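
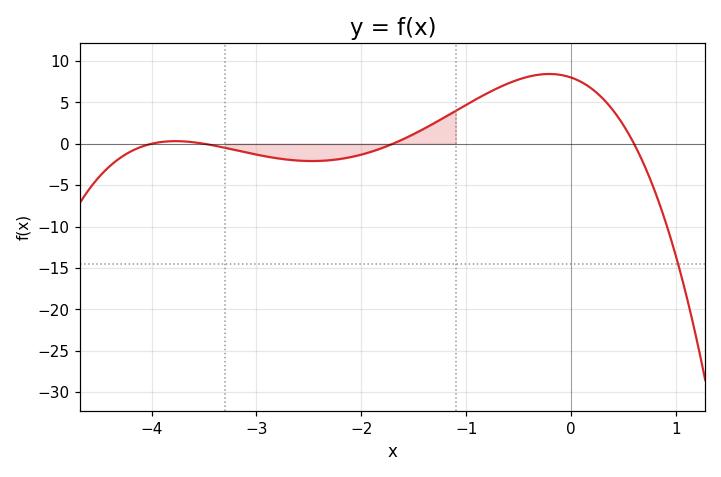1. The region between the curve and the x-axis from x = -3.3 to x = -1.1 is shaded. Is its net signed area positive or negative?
negative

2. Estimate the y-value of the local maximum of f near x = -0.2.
8.5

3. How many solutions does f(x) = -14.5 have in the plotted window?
1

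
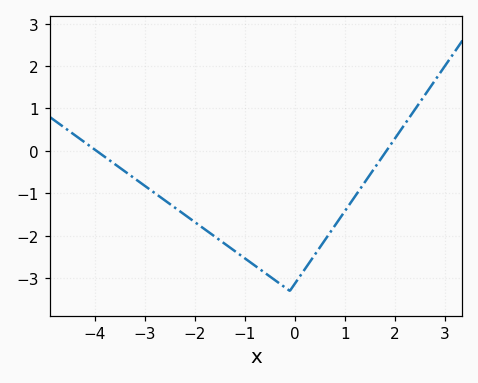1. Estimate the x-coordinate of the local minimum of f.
-0.103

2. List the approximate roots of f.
-3.97, 1.83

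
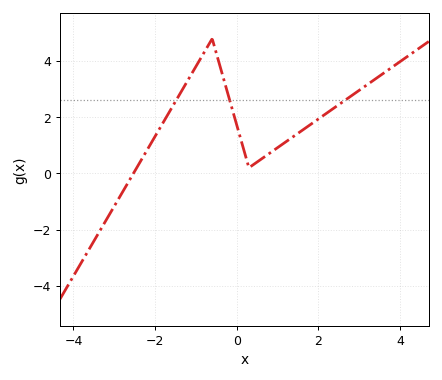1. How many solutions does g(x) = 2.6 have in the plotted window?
3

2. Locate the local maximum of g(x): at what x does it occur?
-0.603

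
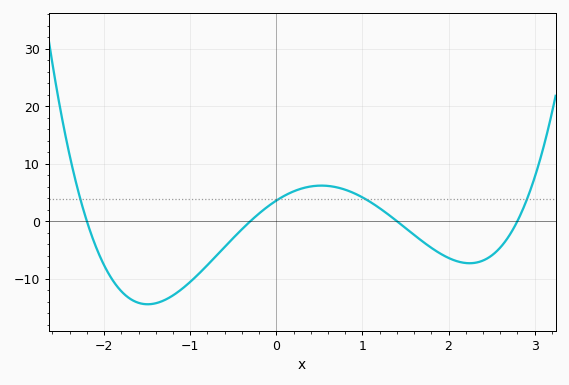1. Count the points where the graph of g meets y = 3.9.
4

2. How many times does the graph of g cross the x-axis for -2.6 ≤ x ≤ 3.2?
4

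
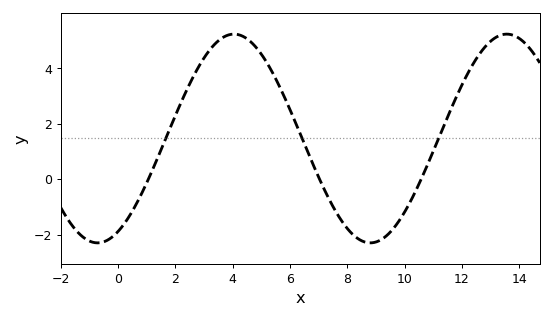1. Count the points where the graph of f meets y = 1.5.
3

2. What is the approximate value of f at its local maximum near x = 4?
5.24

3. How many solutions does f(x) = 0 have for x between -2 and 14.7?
3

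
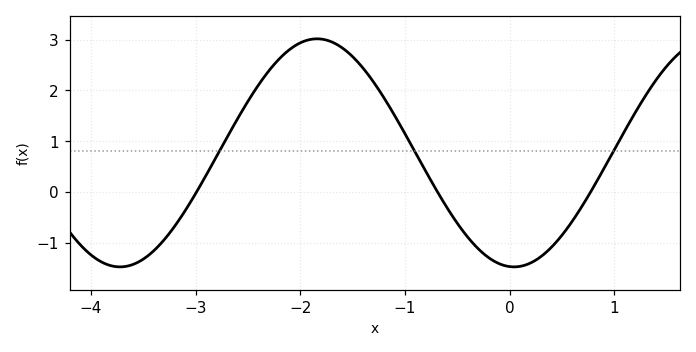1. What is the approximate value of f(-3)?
-0.037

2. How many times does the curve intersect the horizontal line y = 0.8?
3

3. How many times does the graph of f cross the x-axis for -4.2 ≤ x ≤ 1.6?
3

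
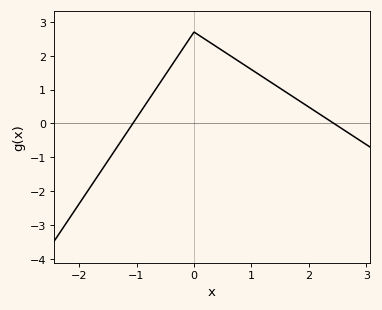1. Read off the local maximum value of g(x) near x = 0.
2.7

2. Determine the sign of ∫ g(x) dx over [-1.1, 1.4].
positive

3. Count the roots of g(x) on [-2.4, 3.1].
2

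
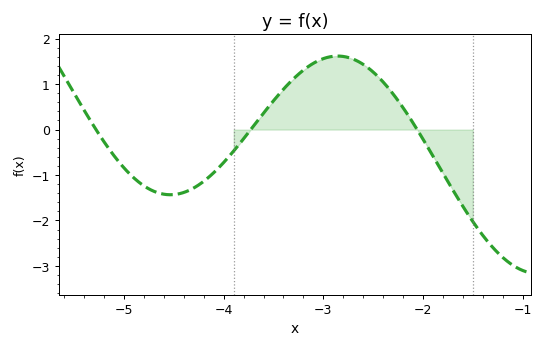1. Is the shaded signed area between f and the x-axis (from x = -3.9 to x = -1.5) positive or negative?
positive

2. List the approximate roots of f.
-5.28, -3.73, -2.06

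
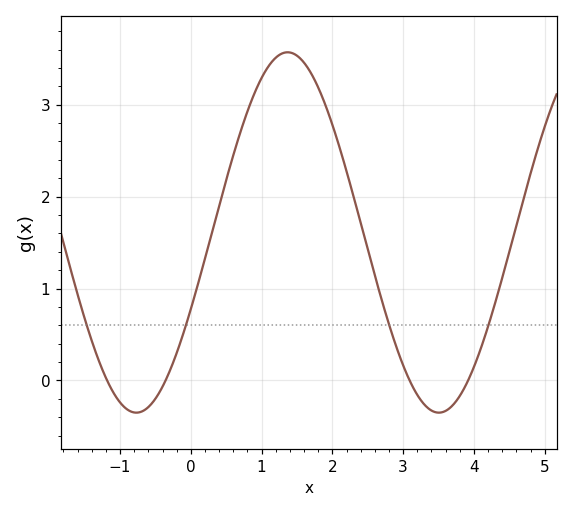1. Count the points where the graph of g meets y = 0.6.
4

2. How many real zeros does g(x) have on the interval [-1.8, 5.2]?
4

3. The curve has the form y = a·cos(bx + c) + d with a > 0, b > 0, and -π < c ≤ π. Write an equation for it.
y = 1.96cos(1.5x - 2) + 1.61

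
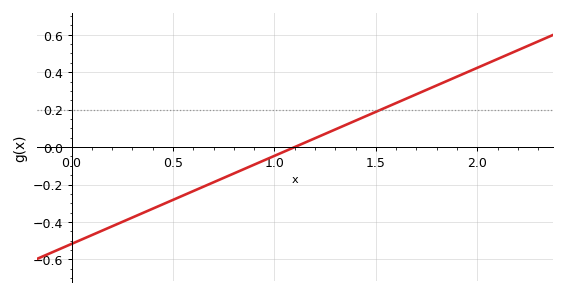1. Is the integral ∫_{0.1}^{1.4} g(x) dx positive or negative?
negative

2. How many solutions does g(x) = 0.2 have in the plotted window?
1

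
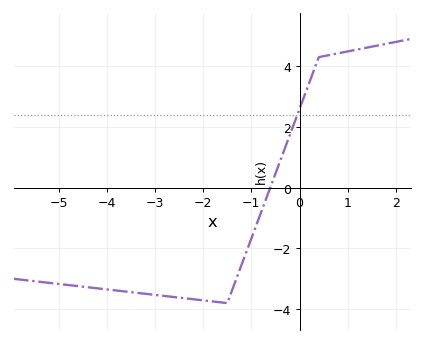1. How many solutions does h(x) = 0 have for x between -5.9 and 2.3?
1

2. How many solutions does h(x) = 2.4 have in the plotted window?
1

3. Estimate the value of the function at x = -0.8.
-0.8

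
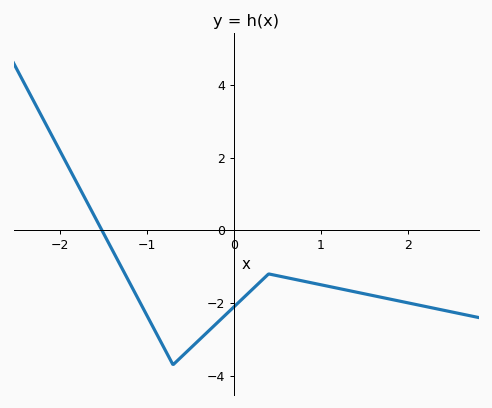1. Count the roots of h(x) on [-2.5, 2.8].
1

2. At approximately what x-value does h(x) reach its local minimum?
-0.7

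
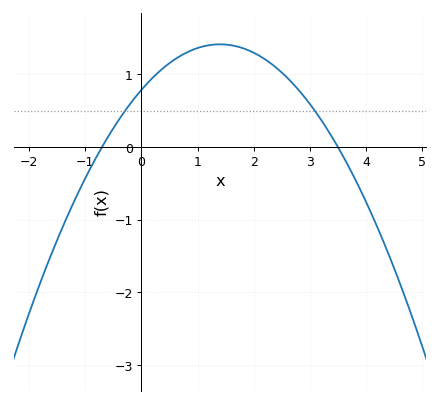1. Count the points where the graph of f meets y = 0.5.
2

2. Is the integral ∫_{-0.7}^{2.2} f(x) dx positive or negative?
positive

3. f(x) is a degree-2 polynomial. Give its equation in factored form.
y = -0.32(x + 0.7)(x - 3.5)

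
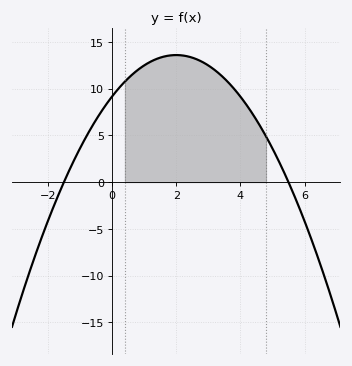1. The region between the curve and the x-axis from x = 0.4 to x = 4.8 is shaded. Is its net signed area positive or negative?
positive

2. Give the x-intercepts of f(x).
-1.6, 5.4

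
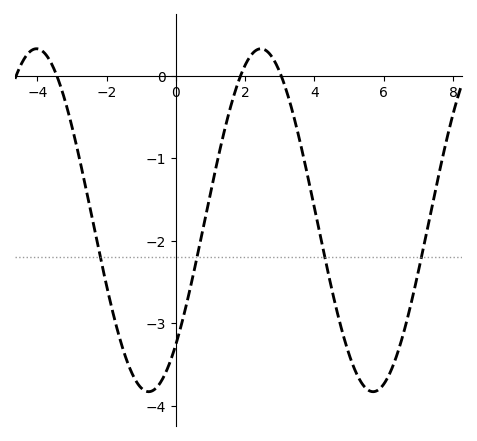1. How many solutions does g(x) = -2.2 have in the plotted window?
4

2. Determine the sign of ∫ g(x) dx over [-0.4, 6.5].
negative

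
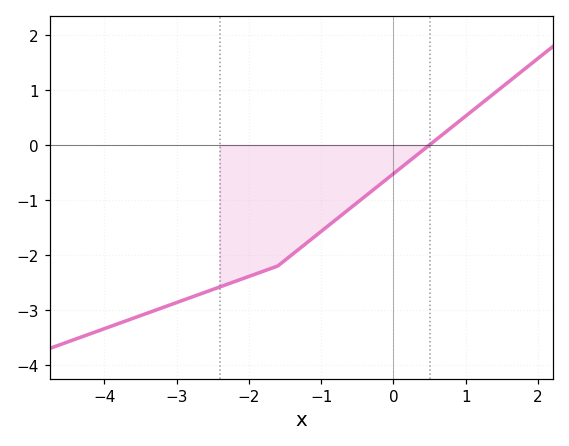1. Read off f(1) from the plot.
0.5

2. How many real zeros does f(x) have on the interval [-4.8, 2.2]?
1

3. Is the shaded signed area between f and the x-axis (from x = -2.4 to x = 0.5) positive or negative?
negative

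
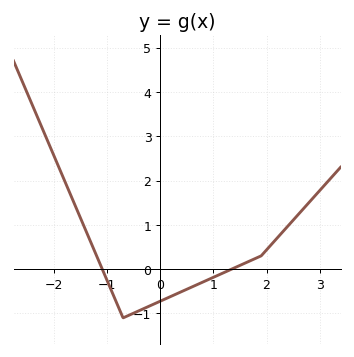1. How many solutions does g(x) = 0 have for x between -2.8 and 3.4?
2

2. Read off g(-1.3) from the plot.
0.6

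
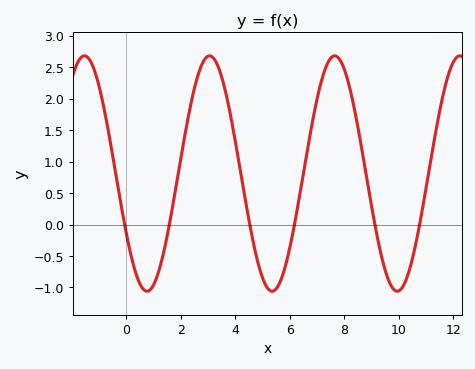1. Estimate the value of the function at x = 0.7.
-1.05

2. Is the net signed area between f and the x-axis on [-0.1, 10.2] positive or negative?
positive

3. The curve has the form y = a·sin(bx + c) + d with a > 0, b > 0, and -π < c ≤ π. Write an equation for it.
y = 1.87sin(1.4x - 2.6) + 0.81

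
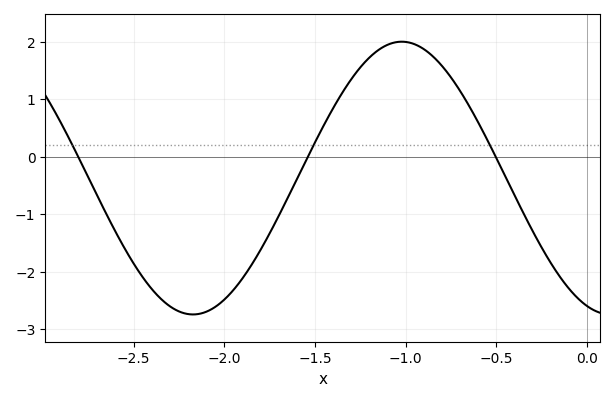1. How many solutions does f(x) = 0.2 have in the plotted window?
3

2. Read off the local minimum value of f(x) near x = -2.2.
-2.7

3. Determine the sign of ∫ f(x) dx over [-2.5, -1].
negative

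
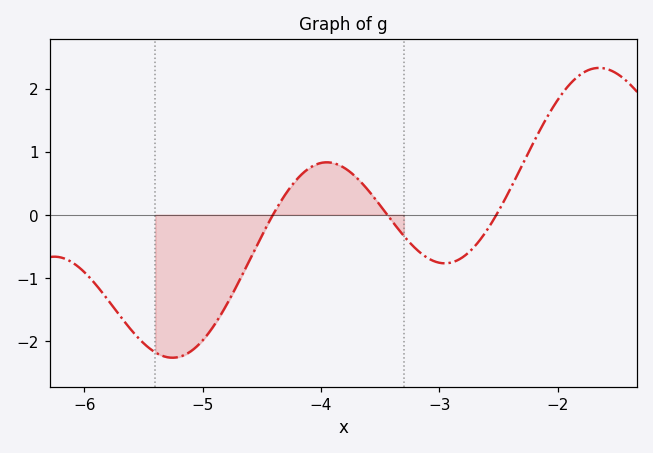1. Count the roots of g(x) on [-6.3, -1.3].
3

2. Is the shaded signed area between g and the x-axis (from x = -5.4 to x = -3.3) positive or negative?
negative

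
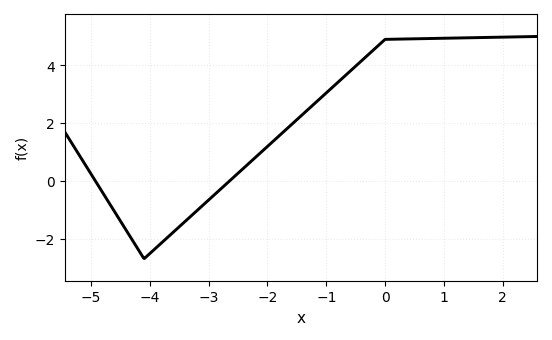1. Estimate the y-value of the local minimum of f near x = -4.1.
-2.7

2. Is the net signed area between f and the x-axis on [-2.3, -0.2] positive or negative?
positive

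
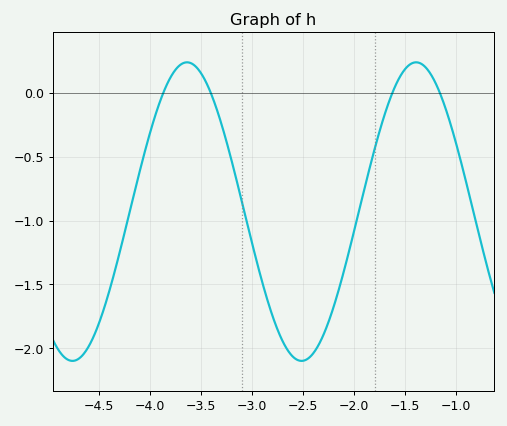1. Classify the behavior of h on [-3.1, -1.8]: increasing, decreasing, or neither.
neither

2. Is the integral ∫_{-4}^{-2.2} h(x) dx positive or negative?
negative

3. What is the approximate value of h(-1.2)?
0.05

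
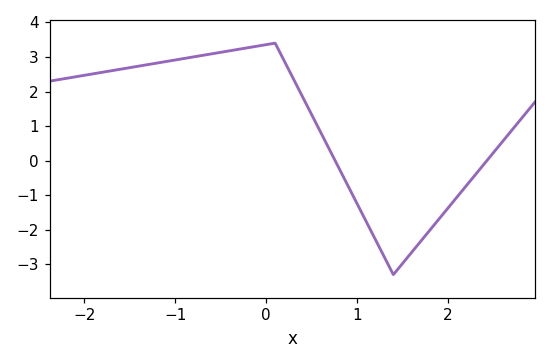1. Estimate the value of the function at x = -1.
2.91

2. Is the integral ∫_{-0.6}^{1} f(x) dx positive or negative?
positive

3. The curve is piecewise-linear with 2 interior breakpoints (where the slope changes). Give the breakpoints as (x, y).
(0.1, 3.4); (1.4, -3.3)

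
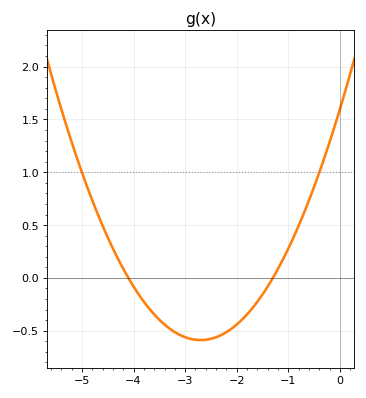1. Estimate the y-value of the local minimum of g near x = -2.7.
-0.6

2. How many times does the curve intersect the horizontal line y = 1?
2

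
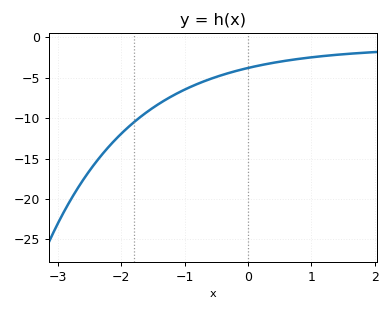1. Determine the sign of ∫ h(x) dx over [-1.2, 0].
negative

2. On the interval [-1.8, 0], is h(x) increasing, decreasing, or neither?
increasing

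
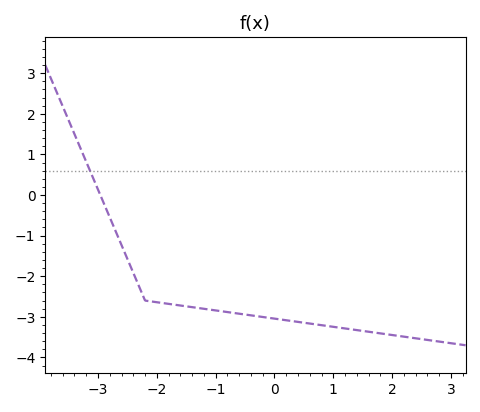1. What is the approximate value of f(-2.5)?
-1.6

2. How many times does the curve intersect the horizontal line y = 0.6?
1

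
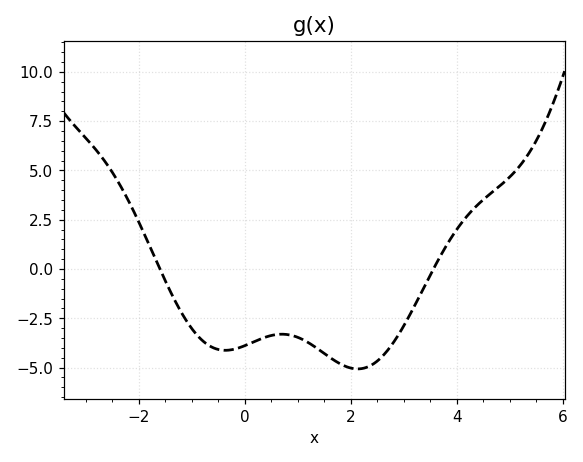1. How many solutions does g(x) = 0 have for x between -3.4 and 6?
2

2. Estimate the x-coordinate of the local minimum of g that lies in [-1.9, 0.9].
-0.37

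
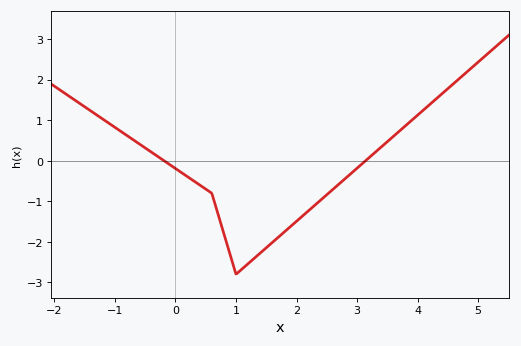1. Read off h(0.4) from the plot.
-0.6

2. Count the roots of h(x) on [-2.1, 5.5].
2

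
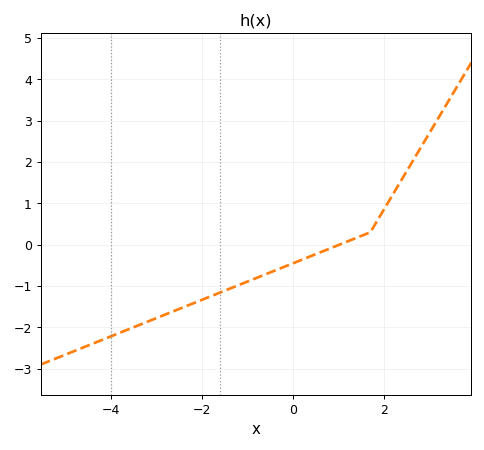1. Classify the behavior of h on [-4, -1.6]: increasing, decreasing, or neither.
increasing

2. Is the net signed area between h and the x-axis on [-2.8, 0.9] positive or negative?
negative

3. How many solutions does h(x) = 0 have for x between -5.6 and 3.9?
1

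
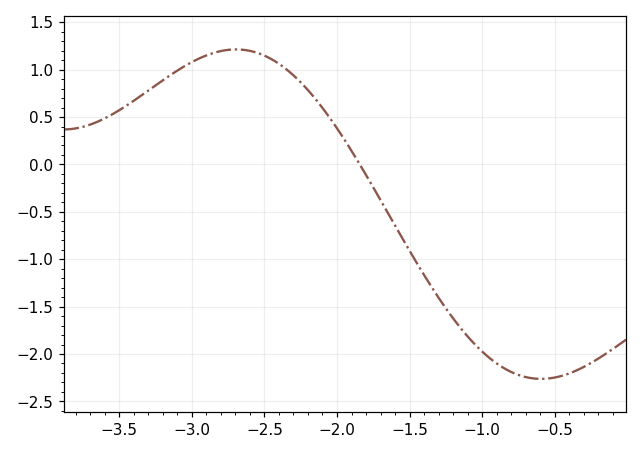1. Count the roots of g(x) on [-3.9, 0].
1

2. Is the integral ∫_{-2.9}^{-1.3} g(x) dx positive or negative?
positive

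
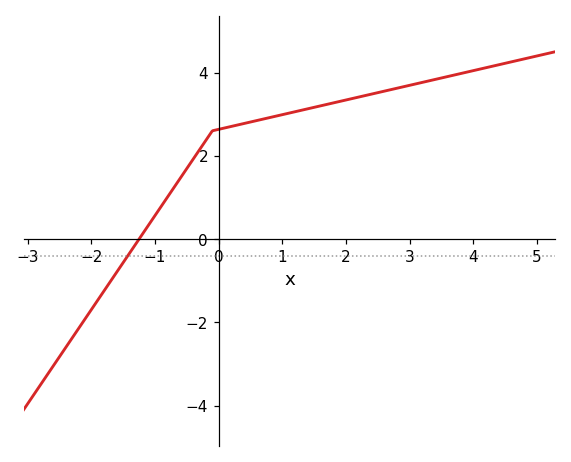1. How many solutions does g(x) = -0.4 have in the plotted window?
1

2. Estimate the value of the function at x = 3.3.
3.8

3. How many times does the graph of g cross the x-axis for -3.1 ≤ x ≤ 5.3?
1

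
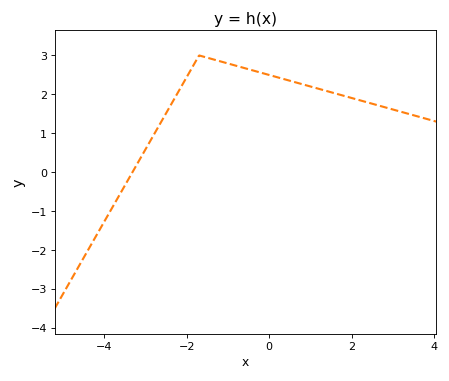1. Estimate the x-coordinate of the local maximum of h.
-1.7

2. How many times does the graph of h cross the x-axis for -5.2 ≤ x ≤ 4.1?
1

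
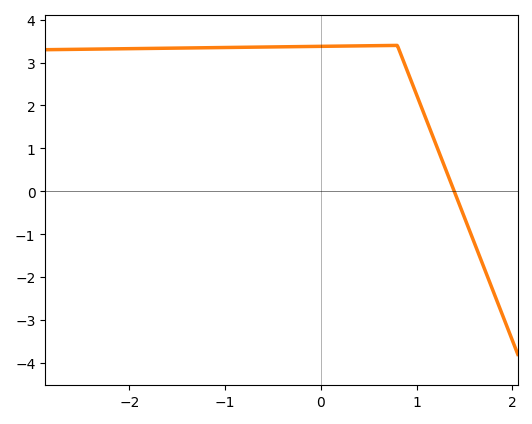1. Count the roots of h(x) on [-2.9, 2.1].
1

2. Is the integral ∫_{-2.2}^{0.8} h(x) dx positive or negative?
positive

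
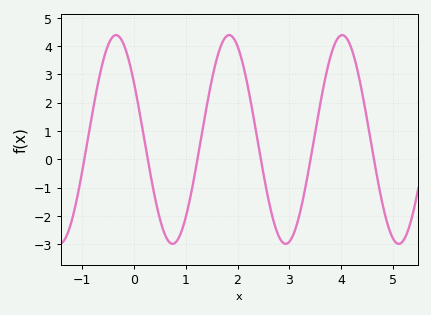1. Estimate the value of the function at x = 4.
4.38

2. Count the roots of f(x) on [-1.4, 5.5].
6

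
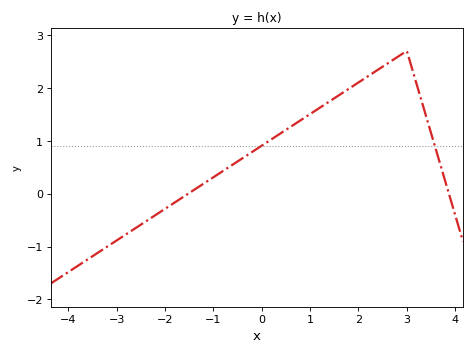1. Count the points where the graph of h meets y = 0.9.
2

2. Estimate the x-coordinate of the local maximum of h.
3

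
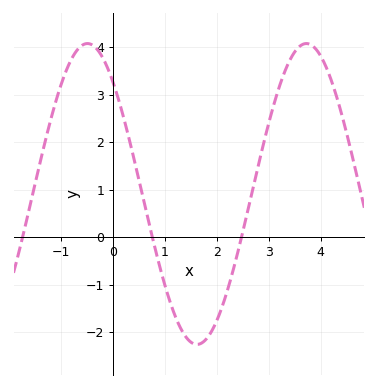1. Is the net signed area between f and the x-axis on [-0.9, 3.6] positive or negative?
positive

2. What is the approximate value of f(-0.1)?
3.6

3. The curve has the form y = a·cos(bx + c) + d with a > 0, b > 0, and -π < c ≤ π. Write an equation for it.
y = 3.17cos(1.5x + 0.73) + 0.91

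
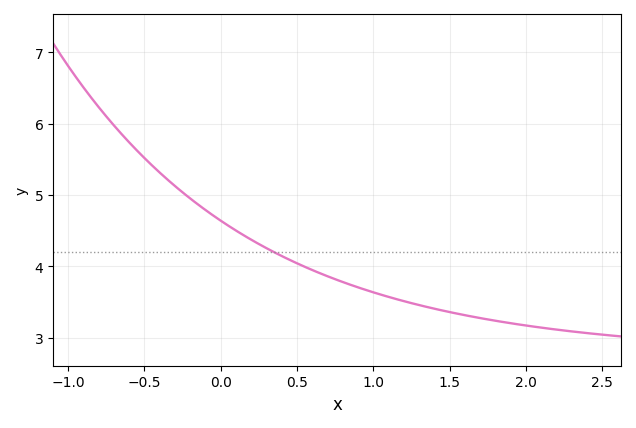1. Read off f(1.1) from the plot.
3.57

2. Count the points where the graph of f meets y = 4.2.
1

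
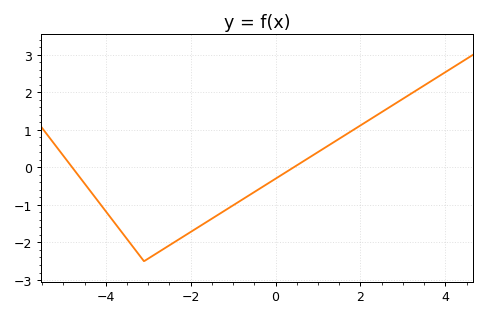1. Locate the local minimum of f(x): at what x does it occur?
-3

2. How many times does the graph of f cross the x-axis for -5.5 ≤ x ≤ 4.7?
2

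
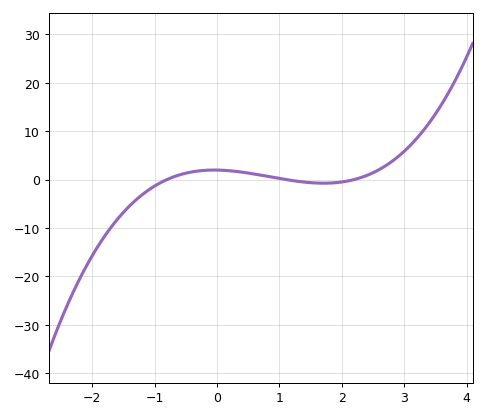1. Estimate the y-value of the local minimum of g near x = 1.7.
-1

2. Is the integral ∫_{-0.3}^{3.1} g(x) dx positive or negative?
positive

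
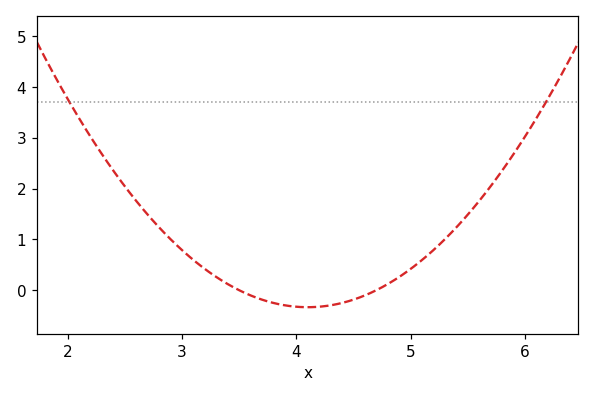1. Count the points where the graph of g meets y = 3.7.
2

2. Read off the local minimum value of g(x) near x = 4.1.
-0.3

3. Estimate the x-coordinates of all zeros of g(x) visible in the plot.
3.5, 4.7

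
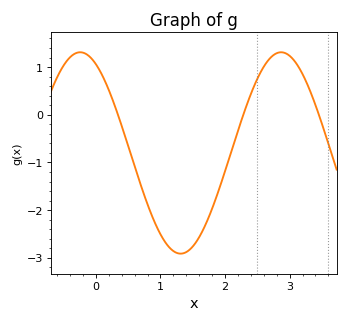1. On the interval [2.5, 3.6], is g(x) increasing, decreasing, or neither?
neither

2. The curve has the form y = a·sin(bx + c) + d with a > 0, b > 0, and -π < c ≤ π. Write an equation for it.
y = 2.11sin(2x + 2.1) - 0.8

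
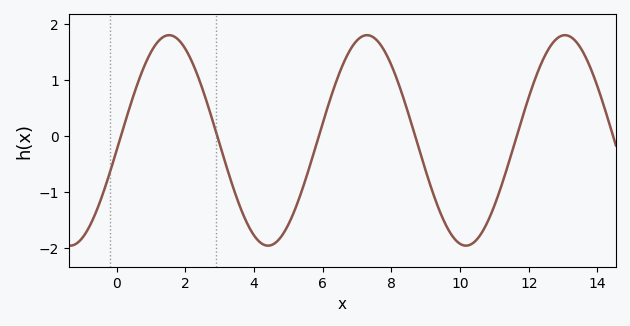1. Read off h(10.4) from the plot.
-1.9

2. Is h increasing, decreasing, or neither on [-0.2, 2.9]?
neither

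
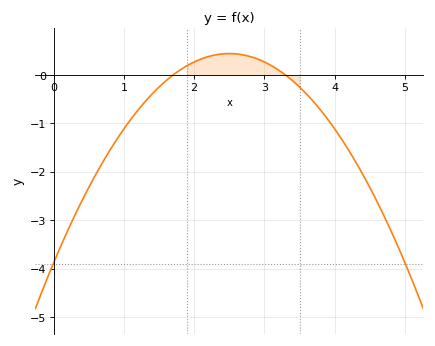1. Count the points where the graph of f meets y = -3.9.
2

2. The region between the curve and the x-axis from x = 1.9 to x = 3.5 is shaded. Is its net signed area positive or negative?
positive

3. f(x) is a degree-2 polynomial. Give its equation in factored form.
y = -0.69(x - 1.7)(x - 3.3)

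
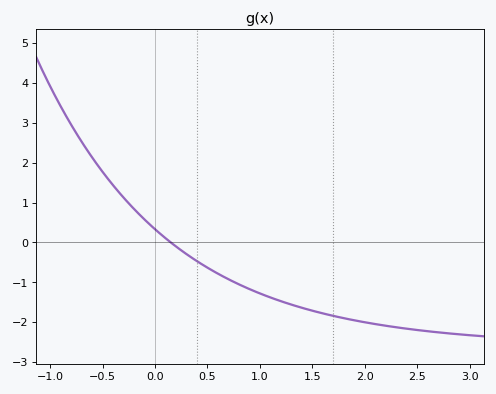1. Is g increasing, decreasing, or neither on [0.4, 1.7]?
decreasing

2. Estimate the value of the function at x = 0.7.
-0.9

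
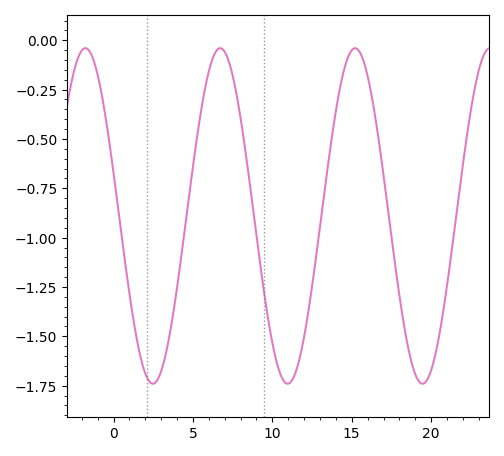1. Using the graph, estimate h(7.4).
-0.146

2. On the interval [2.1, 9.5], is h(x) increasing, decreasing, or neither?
neither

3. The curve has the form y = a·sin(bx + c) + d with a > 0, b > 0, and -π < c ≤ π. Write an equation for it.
y = 0.85sin(0.74x + 2.88) - 0.89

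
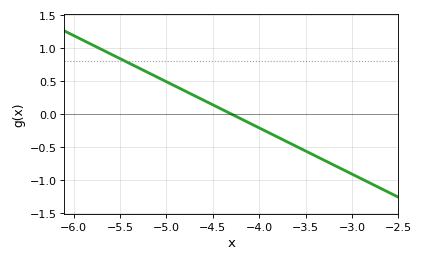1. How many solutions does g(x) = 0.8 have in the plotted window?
1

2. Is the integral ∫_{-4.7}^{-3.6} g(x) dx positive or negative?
negative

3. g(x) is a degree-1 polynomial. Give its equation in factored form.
y = -0.7(x + 4.3)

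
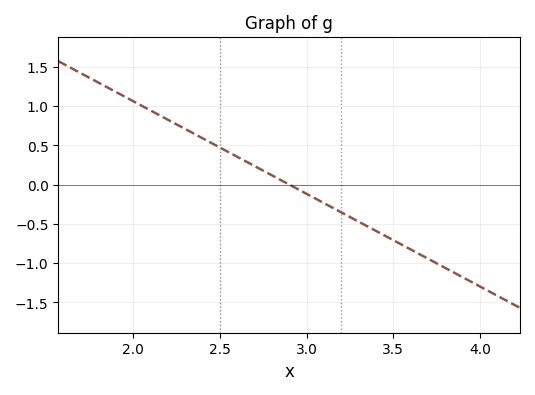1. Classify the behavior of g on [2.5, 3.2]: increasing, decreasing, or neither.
decreasing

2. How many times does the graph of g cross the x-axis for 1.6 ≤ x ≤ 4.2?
1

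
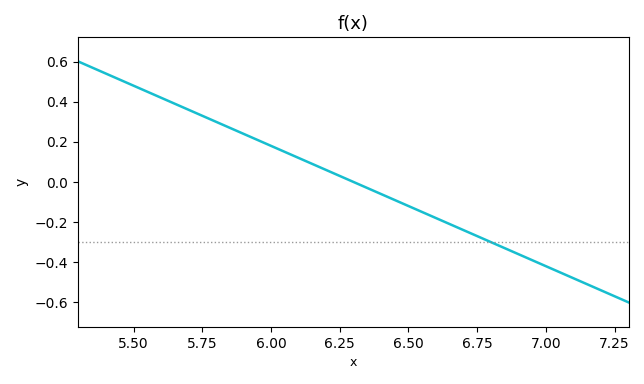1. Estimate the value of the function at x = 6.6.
-0.18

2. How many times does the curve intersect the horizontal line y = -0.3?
1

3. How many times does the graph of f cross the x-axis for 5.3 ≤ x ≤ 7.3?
1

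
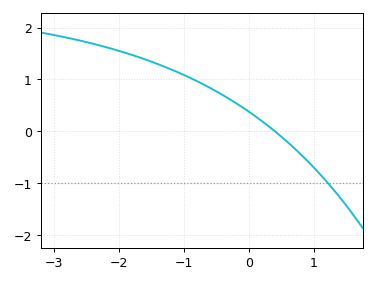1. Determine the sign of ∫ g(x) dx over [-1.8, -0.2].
positive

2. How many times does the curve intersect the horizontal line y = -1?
1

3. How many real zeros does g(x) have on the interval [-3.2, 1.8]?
1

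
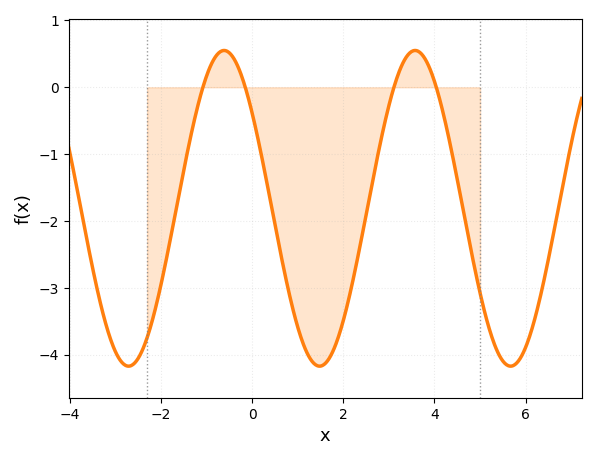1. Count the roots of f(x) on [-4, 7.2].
4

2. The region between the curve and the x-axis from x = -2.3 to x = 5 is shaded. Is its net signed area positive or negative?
negative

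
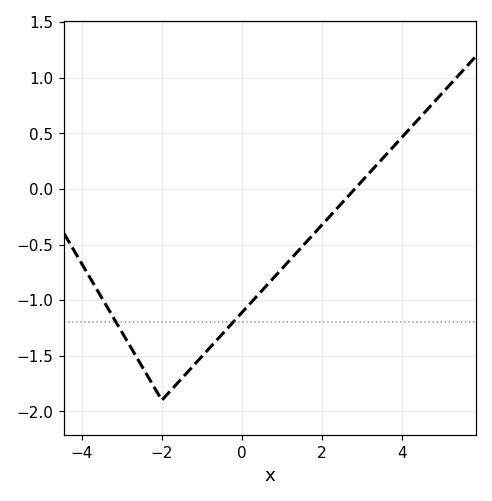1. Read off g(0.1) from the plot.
-1.07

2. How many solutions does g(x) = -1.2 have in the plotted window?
2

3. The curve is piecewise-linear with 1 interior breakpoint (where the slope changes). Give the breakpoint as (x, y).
(-2, -1.9)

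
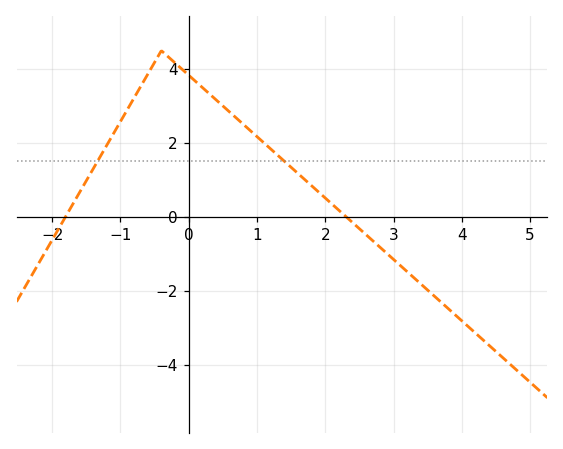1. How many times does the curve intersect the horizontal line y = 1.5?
2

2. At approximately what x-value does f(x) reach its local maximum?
-0.4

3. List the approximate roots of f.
-1.8, 2.4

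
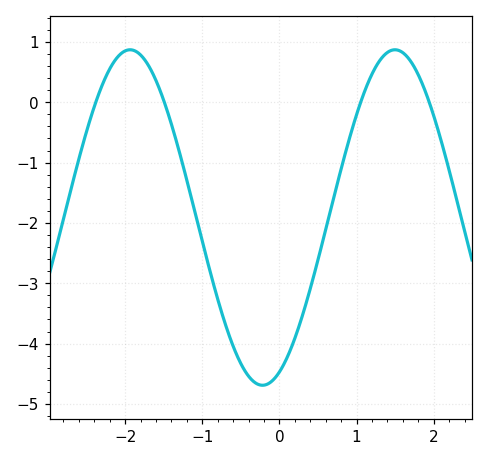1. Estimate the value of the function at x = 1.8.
0.5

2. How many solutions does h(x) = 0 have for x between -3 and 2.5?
4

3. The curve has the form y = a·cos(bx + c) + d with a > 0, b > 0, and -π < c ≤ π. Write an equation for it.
y = 2.78cos(1.8x - 2.7) - 1.91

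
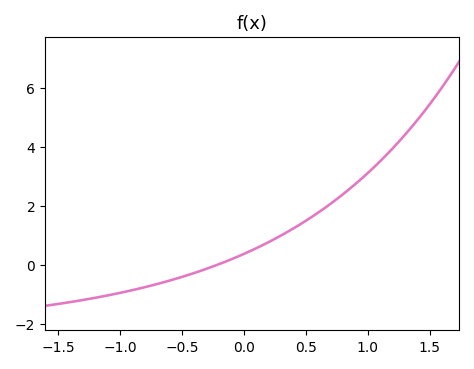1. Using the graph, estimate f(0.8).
2.4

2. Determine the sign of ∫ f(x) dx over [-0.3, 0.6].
positive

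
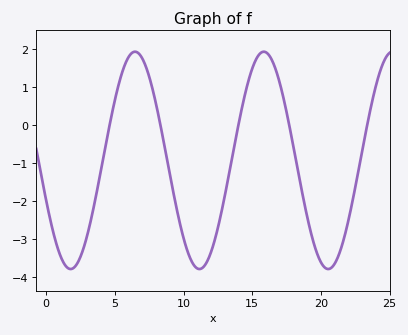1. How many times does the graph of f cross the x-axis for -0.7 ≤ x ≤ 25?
5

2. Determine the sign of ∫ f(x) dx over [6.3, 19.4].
negative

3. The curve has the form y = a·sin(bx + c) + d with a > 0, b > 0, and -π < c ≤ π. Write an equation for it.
y = 2.86sin(0.67x - 2.8) - 0.93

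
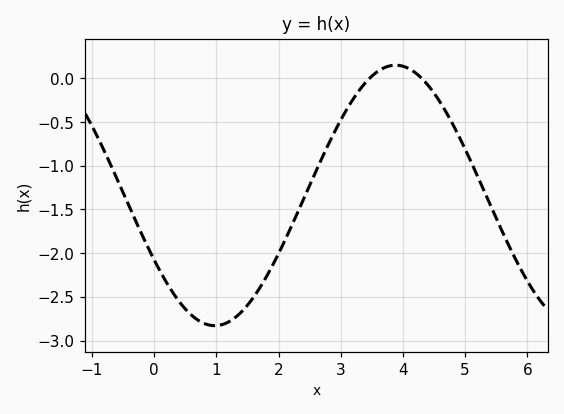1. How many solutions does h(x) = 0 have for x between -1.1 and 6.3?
2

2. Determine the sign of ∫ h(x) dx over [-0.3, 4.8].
negative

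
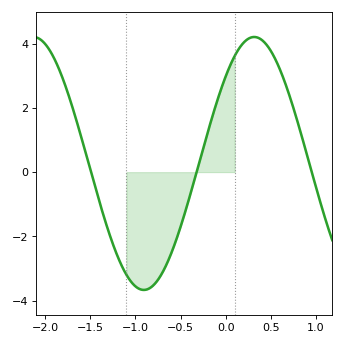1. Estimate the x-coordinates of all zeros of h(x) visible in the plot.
-1.49, -0.322, 0.953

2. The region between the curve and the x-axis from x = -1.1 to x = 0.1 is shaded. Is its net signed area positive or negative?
negative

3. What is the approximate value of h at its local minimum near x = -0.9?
-3.67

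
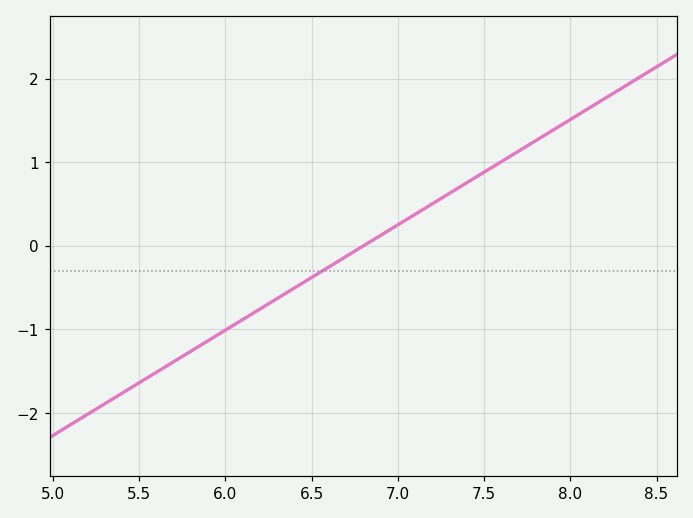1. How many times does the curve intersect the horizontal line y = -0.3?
1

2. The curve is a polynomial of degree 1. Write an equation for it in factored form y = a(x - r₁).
y = 1.26(x - 6.8)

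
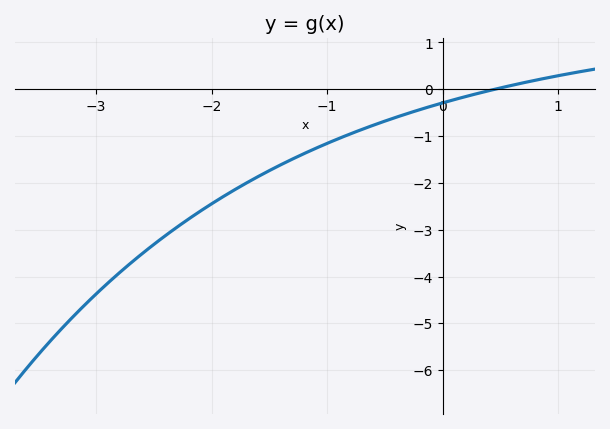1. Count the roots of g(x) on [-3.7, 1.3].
1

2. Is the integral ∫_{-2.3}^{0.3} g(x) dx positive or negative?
negative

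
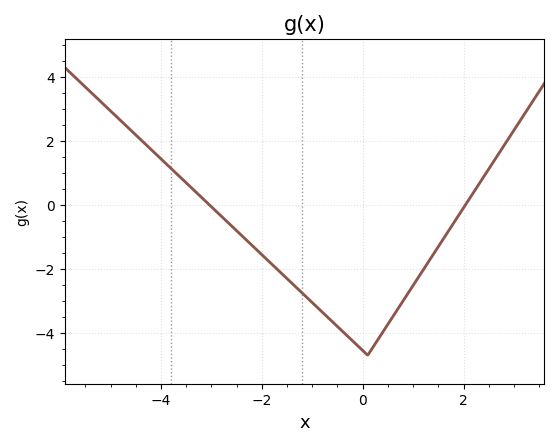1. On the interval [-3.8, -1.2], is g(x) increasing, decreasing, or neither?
decreasing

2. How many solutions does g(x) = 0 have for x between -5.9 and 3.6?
2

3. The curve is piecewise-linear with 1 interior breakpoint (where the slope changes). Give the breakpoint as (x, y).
(0.1, -4.7)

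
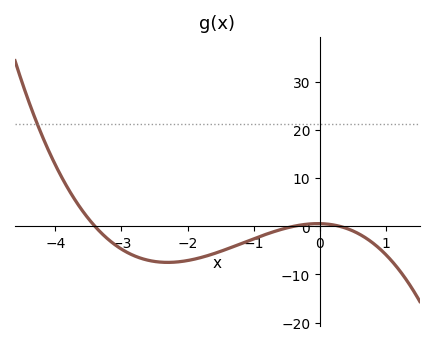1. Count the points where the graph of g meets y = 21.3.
1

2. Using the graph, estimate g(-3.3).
-1.44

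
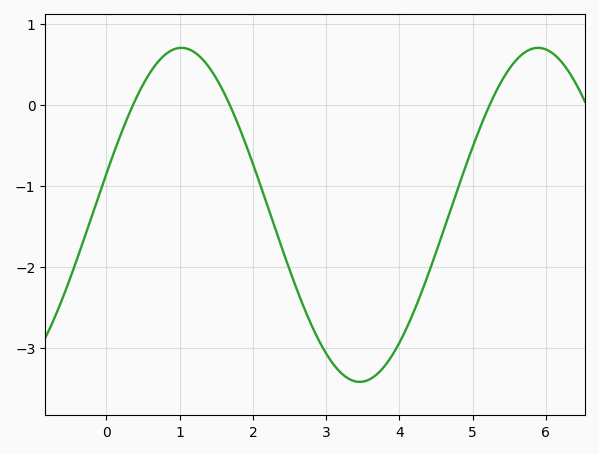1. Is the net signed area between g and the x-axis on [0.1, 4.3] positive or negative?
negative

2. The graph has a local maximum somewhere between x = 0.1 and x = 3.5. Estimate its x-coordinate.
1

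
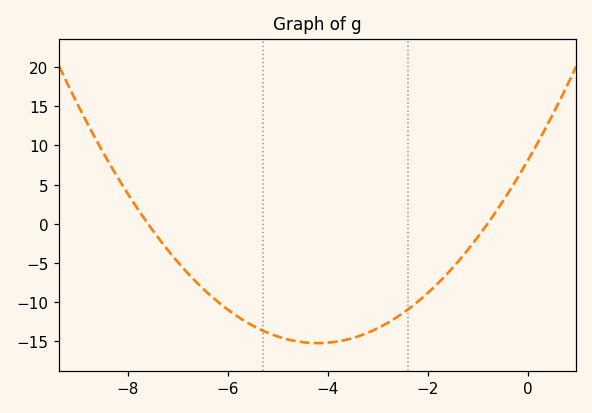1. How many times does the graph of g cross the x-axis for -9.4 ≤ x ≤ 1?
2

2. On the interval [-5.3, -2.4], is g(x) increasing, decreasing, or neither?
neither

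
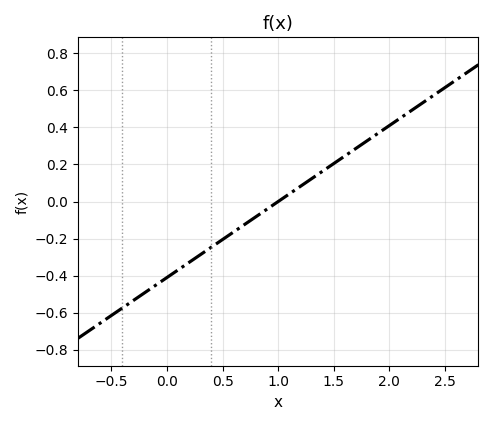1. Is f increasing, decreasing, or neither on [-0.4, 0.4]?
increasing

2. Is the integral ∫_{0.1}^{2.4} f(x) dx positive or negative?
positive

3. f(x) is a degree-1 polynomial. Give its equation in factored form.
y = 0.41(x - 1)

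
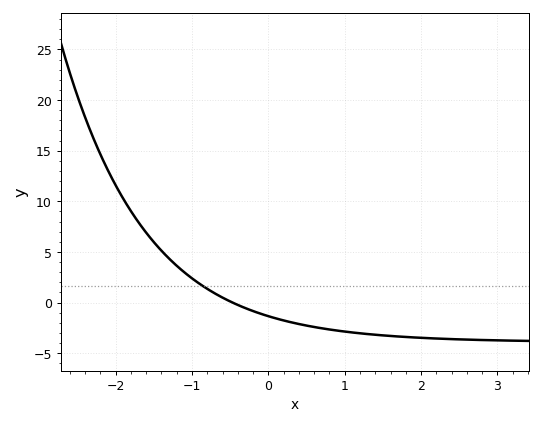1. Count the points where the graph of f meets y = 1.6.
1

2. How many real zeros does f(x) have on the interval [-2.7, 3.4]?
1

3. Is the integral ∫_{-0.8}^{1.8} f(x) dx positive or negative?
negative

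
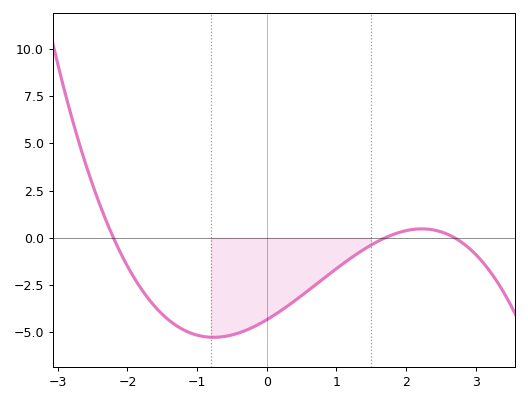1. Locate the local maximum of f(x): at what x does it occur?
2.2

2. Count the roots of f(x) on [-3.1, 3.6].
3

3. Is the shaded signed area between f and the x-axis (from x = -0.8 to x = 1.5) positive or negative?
negative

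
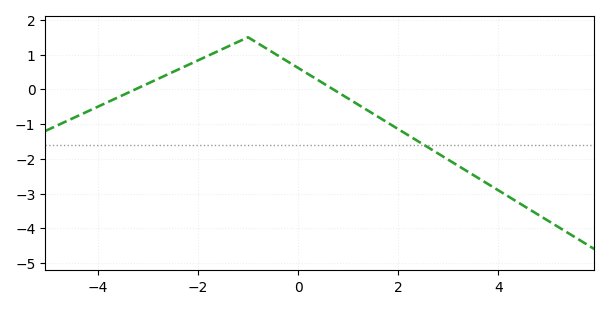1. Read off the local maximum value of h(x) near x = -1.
1.5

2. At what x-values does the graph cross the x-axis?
-3.25, 0.702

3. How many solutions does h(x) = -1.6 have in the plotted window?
1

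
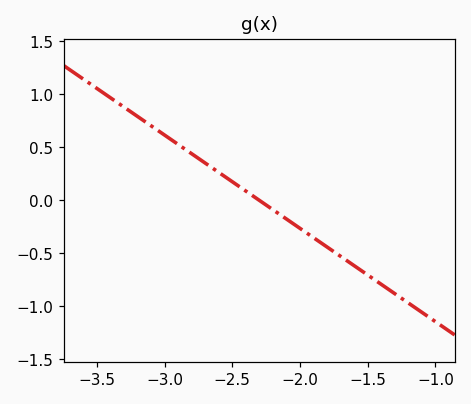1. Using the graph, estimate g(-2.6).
0.264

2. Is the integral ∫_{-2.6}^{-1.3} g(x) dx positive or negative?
negative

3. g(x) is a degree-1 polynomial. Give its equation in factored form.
y = -0.88(x + 2.3)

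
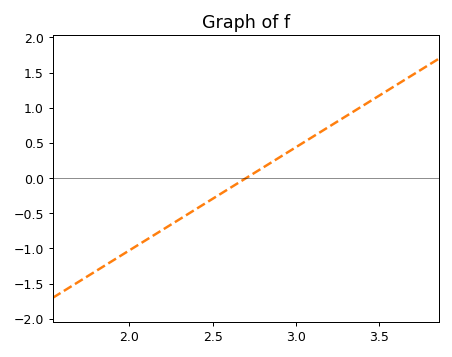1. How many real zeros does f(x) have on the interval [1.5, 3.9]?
1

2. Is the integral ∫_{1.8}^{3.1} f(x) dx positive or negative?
negative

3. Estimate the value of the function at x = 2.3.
-0.6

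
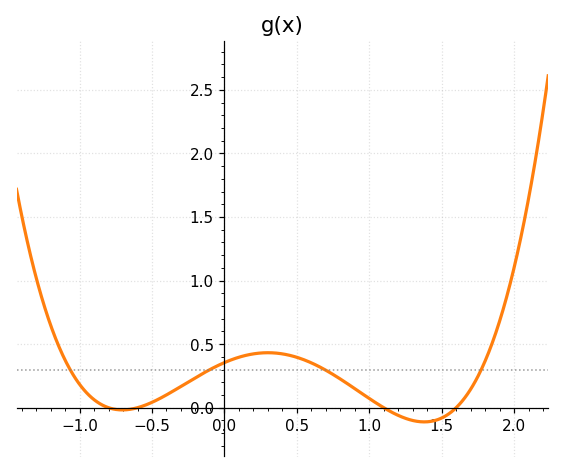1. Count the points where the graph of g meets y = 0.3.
4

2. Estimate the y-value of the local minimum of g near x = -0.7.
0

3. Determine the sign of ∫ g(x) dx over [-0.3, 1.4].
positive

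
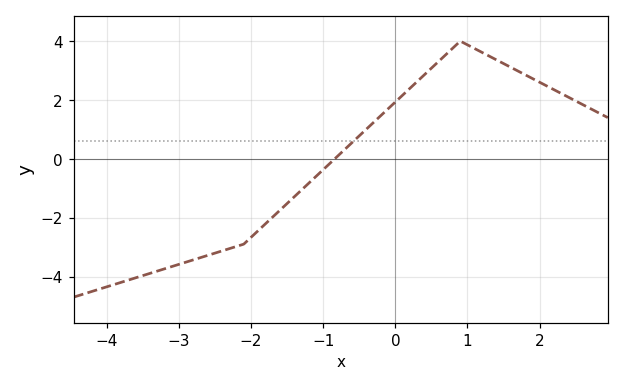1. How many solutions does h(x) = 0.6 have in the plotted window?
1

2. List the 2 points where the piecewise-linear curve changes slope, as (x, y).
(-2.1, -2.9); (0.9, 4)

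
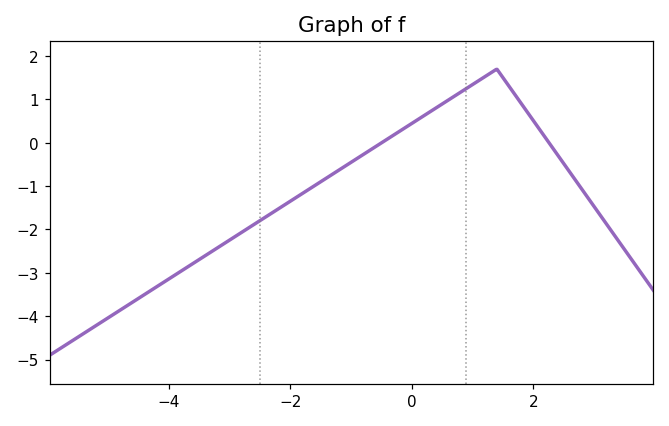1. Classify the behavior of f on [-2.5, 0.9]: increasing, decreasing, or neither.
increasing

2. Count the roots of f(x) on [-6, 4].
2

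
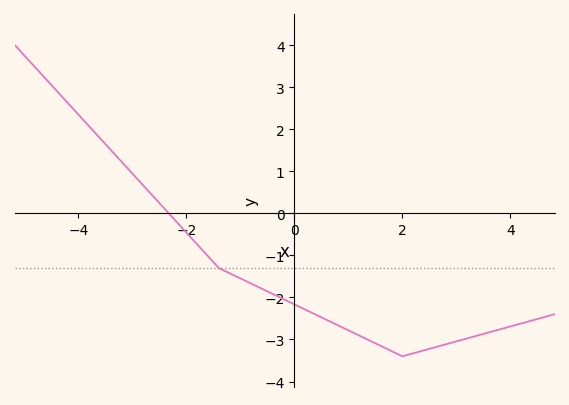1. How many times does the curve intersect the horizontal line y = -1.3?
1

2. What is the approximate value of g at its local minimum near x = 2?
-3.4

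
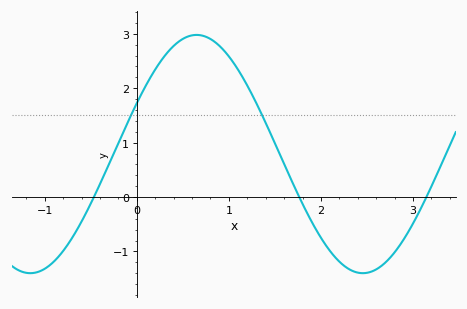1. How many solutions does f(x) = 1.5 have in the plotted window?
2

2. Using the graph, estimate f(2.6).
-1.33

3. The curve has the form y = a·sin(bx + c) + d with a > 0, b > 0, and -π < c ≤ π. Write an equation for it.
y = 2.19sin(1.74x + 0.442) + 0.79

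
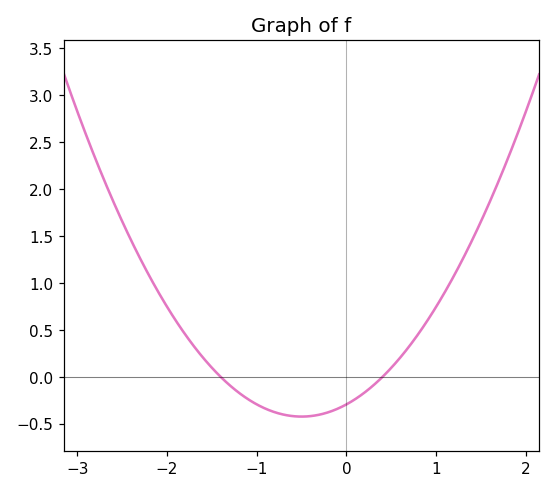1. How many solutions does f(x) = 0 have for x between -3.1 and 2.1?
2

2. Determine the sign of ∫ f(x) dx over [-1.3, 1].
negative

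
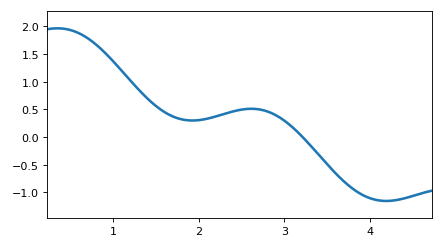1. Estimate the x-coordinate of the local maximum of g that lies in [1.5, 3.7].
2.6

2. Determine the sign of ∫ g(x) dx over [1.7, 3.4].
positive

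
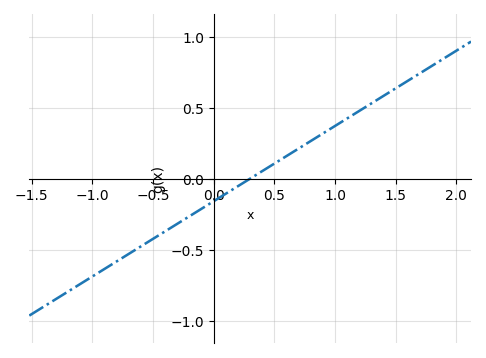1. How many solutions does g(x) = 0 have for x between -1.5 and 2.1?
1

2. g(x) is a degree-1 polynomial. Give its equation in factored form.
y = 0.53(x - 0.3)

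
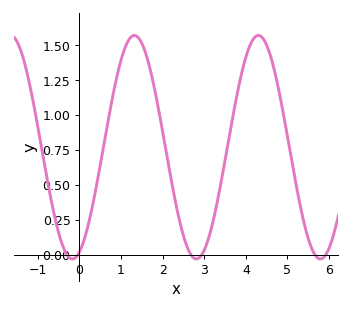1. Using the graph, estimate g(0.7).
0.972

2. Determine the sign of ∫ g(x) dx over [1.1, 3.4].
positive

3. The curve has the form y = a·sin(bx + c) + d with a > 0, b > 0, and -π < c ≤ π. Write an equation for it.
y = 0.8sin(2.11x - 1.22) + 0.77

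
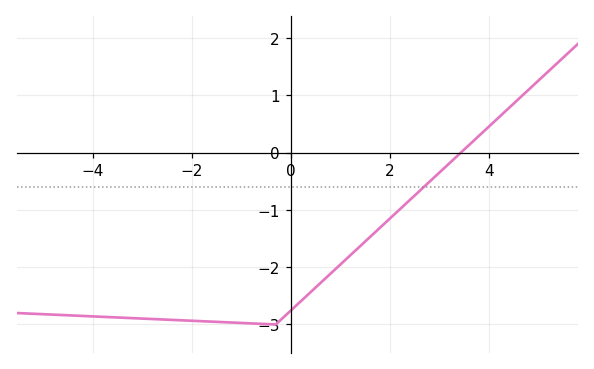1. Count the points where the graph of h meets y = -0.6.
1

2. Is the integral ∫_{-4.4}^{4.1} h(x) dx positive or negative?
negative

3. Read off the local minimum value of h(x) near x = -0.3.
-3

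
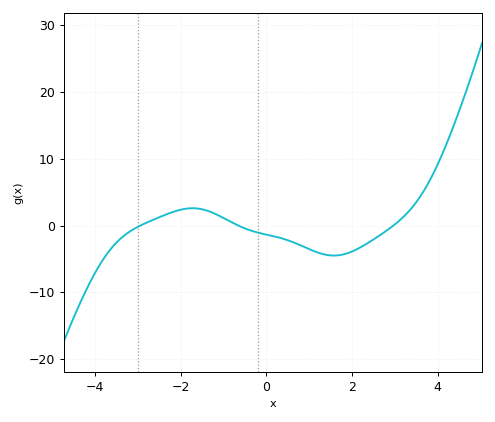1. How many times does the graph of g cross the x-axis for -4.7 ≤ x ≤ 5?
3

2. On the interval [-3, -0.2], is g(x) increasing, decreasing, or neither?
neither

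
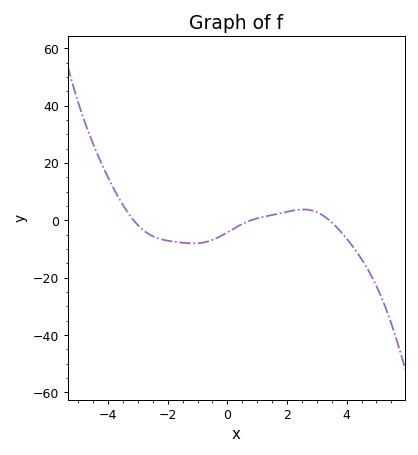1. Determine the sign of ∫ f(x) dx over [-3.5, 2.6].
negative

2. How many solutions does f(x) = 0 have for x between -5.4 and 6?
3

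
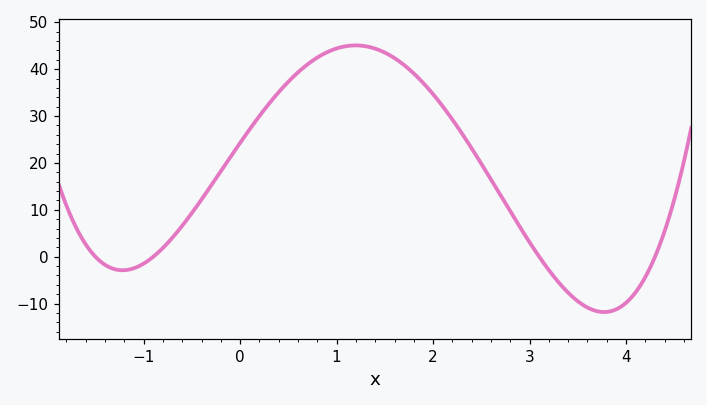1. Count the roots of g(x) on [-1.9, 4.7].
4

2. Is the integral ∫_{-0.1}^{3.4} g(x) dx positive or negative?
positive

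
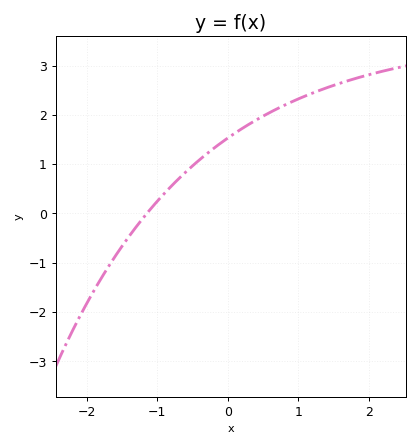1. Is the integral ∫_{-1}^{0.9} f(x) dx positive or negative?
positive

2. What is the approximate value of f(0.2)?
1.7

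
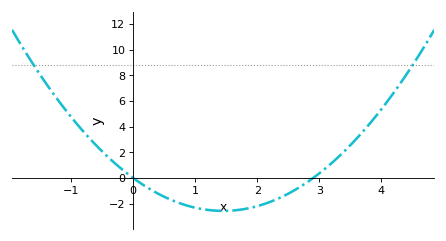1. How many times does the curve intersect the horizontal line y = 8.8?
2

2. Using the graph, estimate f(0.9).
-2.2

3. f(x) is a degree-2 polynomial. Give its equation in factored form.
y = 1.22(x - 0)(x - 2.9)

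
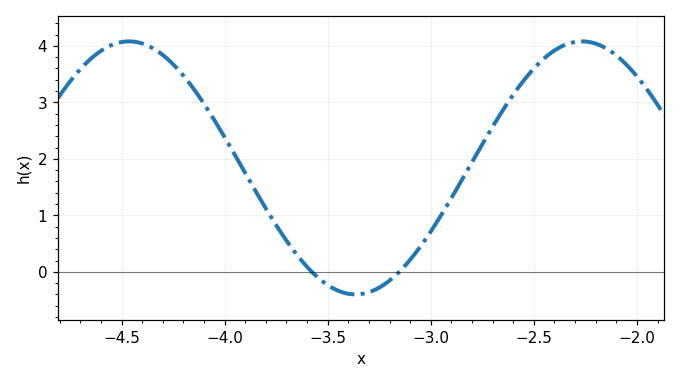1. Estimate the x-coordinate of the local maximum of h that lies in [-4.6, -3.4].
-4.46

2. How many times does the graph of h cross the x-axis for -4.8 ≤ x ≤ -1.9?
2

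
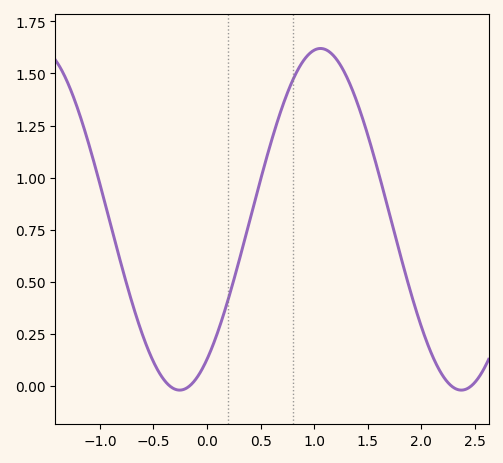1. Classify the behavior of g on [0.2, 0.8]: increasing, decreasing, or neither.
increasing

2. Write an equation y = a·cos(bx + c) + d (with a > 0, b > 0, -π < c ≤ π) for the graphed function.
y = 0.82cos(2.39x - 2.53) + 0.8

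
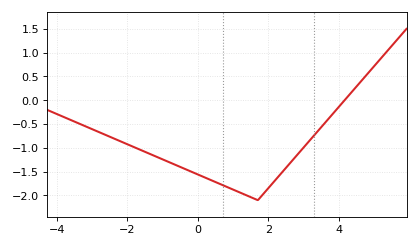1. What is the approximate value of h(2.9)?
-1.05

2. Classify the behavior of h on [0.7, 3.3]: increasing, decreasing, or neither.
neither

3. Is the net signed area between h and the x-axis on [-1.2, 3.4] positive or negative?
negative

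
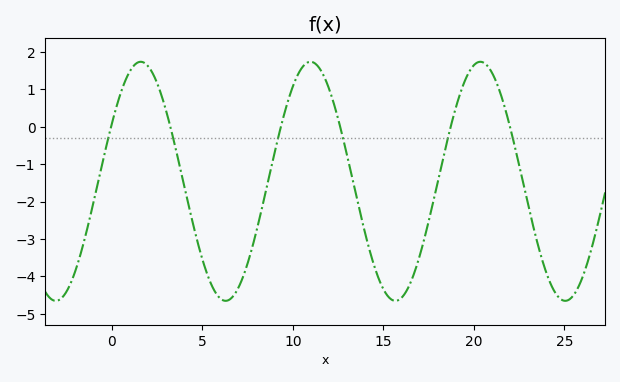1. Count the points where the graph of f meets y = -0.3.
6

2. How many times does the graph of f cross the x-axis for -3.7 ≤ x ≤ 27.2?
6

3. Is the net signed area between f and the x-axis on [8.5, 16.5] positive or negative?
negative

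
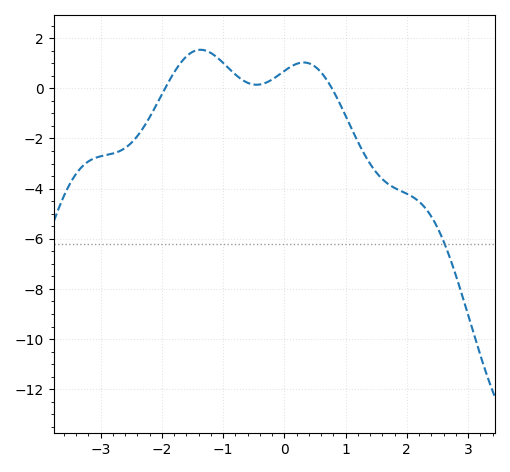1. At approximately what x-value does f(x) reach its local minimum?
-0.5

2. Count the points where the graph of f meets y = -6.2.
1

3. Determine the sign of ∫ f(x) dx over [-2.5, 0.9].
positive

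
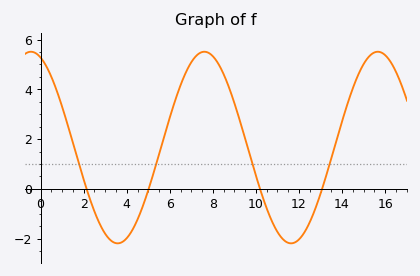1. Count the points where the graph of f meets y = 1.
4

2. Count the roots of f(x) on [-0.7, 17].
4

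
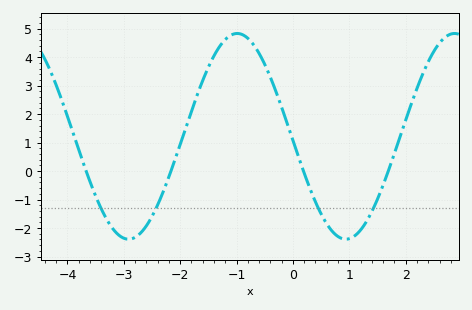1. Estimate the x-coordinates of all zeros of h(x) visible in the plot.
-3.7, -2.2, 0.2, 1.7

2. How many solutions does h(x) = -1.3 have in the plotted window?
4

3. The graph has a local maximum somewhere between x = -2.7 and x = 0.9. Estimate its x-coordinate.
-1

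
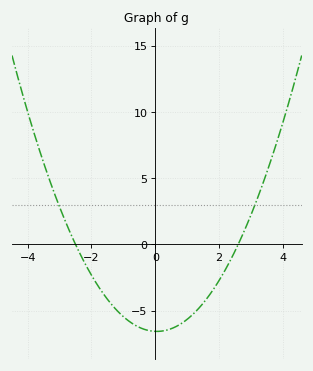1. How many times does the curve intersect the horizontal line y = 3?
2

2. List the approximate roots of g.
-2.4, 2.6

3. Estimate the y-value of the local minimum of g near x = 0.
-6.5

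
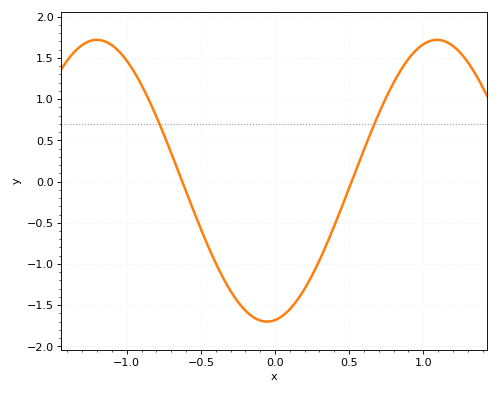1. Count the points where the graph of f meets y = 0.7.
2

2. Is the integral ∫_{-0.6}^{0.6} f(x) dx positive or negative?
negative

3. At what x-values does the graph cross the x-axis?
-0.626, 0.517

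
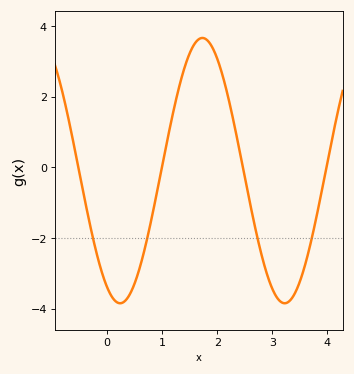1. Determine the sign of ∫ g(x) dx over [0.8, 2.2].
positive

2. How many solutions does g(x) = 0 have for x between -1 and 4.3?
4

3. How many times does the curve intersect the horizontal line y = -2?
4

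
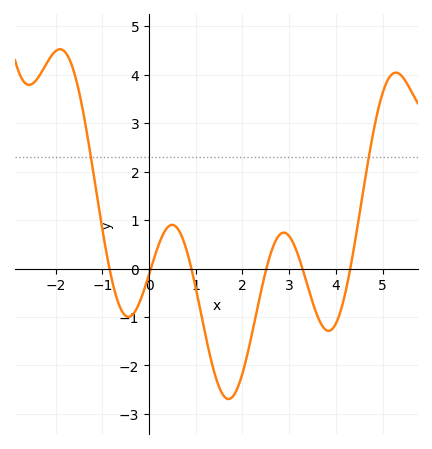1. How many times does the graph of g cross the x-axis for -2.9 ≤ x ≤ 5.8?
6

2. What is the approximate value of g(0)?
-0.1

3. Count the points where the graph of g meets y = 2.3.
2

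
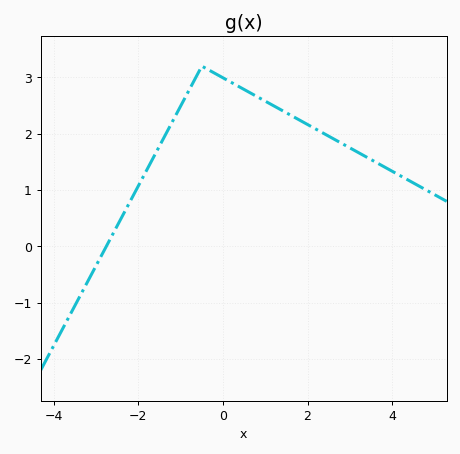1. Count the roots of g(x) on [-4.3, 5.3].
1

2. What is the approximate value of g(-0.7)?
2.9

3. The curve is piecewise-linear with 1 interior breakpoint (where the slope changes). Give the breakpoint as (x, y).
(-0.5, 3.2)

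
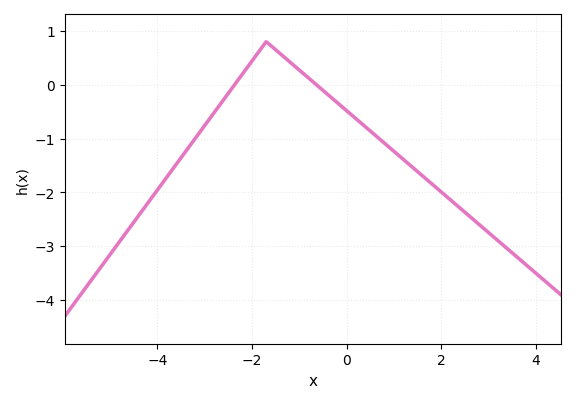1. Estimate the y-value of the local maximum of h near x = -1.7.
0.8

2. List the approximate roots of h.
-2.4, -0.6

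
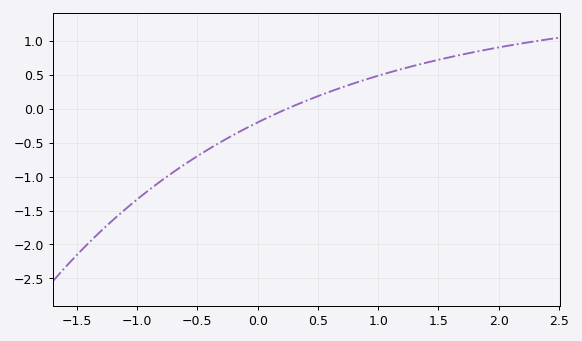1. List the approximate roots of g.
0.243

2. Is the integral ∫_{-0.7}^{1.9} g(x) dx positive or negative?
positive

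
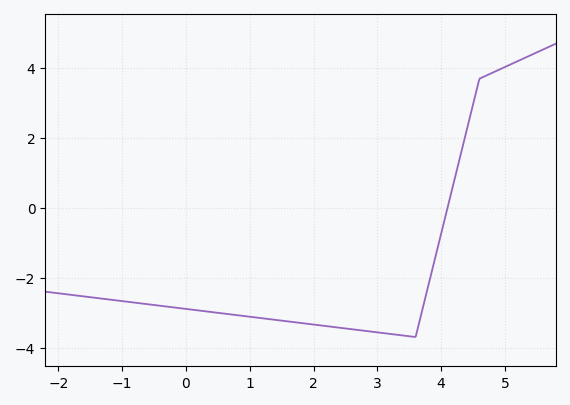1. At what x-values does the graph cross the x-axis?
4.1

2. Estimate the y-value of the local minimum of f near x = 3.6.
-3.7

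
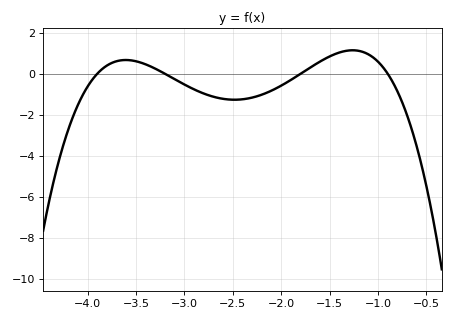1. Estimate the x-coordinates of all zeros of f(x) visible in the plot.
-3.9, -3.2, -1.8, -0.9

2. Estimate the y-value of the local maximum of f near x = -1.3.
1.15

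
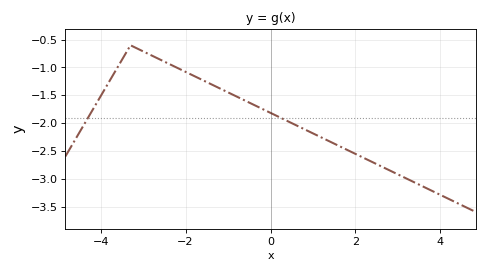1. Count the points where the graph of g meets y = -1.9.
2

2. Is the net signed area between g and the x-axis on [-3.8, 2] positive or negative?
negative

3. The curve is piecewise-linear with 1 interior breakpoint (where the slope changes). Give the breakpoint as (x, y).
(-3.3, -0.6)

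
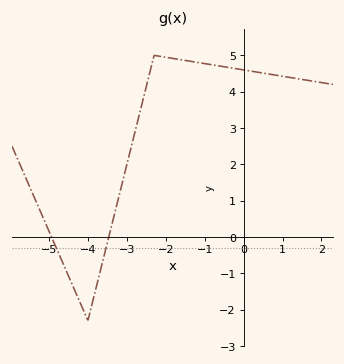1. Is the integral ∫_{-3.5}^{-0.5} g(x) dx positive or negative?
positive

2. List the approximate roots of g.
-5, -3.4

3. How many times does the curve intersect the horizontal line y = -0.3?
2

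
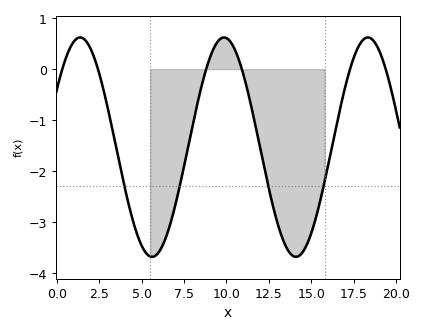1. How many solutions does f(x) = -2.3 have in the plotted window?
4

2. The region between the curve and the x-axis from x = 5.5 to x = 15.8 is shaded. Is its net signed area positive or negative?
negative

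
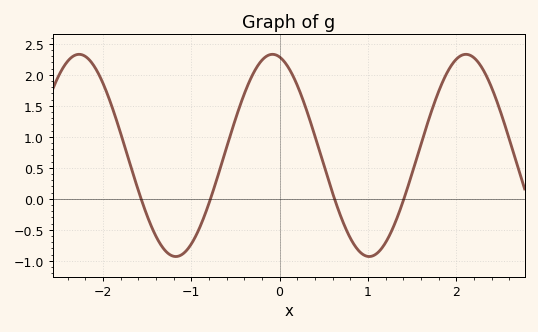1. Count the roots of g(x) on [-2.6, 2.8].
4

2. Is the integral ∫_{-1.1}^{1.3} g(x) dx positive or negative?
positive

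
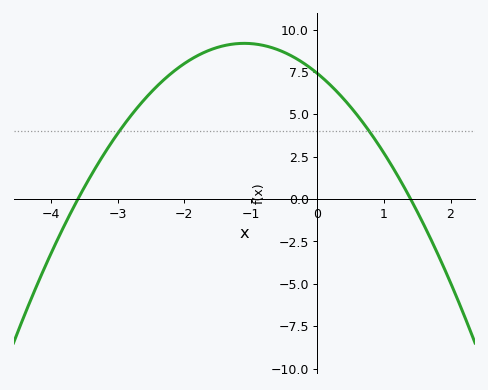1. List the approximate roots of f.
-3.6, 1.4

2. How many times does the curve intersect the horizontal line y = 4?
2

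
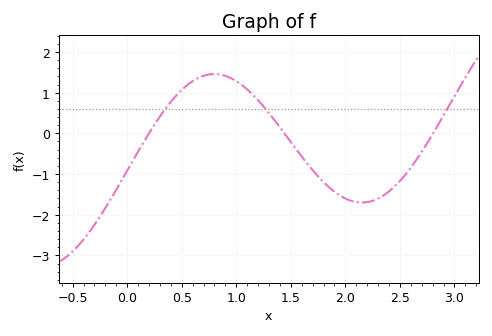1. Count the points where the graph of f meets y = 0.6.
3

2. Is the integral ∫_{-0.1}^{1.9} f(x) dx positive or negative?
positive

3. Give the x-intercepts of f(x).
0.2, 1.44, 2.8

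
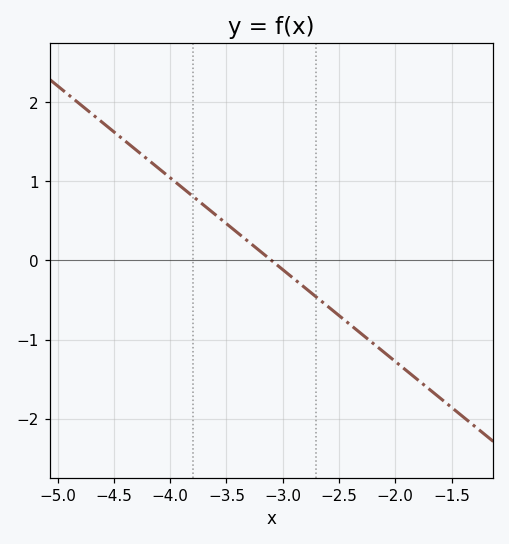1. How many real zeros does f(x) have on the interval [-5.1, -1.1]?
1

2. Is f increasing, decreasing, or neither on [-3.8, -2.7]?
decreasing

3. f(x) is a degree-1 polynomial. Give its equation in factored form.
y = -1.16(x + 3.1)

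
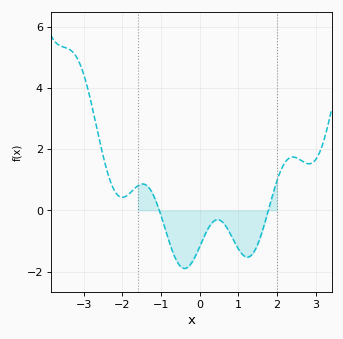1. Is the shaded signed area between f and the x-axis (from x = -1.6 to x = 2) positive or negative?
negative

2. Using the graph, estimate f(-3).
4.44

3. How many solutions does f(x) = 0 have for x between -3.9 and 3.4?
2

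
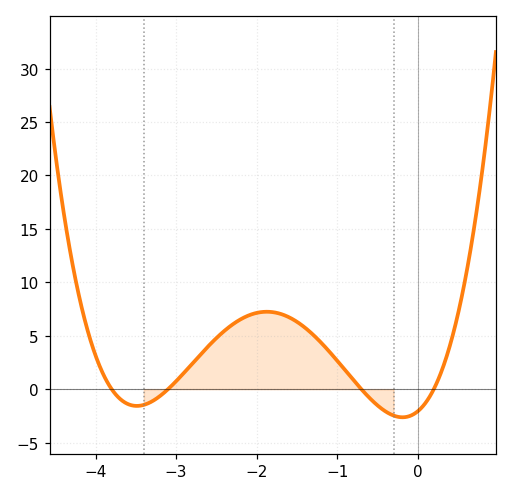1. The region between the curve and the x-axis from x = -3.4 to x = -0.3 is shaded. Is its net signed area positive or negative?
positive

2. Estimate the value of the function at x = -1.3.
5.1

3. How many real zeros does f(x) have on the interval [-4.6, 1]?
4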